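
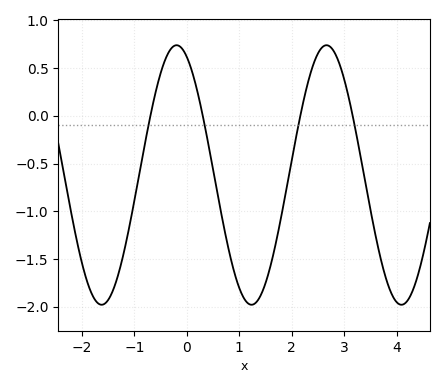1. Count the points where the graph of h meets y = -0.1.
4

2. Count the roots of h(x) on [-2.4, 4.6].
4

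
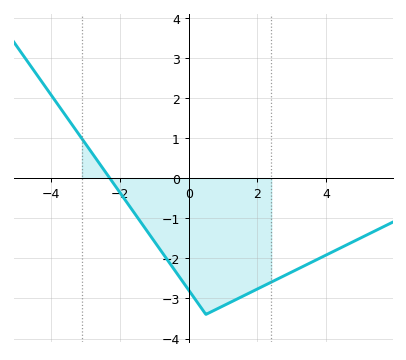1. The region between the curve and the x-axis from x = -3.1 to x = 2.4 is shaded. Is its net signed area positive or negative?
negative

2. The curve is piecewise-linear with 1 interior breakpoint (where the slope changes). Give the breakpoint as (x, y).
(0.5, -3.4)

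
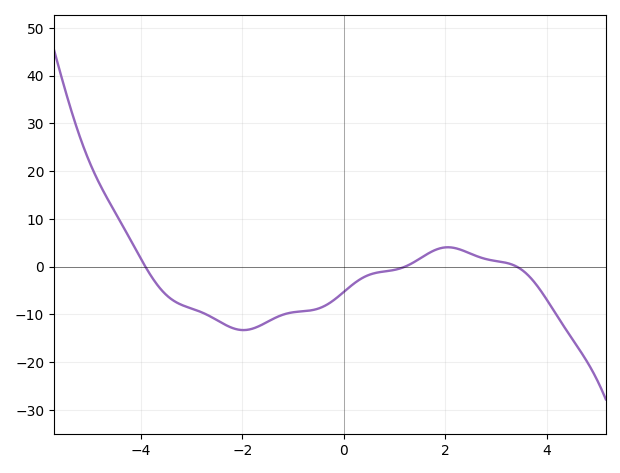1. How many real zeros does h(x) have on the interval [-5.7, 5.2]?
3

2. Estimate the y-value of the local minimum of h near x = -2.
-13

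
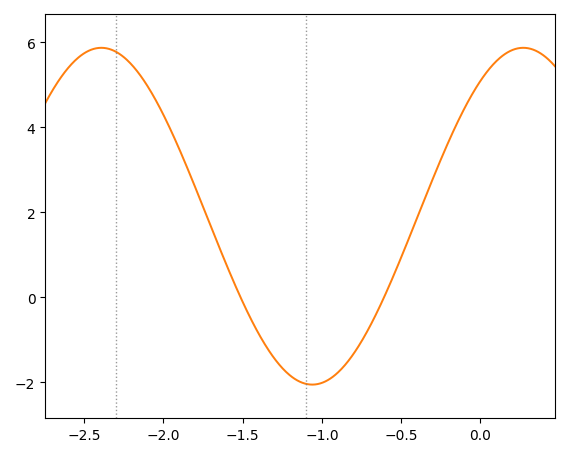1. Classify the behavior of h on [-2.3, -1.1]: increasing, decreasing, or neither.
decreasing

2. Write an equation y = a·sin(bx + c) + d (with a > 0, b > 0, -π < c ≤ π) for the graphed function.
y = 3.96sin(2.36x + 0.932) + 1.91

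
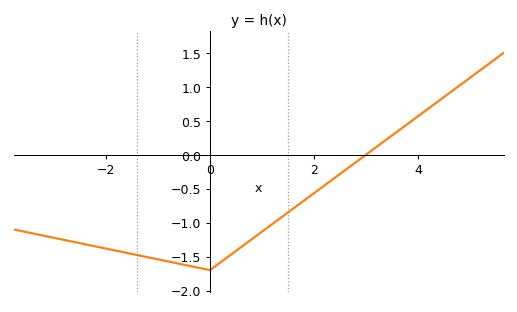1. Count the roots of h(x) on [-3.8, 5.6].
1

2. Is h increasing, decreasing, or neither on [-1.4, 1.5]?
neither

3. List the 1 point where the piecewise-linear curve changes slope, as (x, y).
(0, -1.7)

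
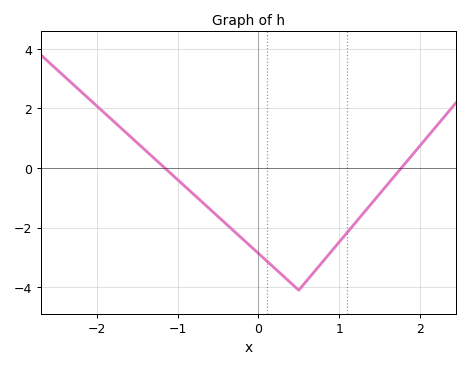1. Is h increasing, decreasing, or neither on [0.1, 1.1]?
neither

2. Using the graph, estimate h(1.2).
-1.8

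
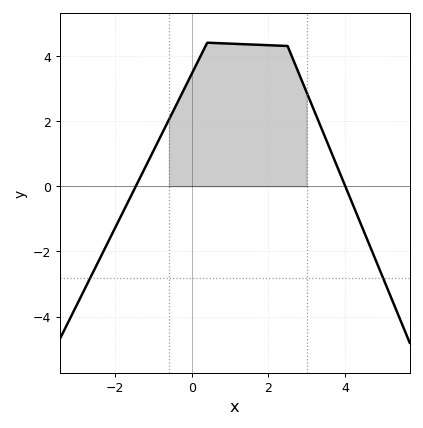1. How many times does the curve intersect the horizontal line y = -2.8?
2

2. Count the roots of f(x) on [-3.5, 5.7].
2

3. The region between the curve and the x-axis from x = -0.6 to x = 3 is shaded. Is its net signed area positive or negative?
positive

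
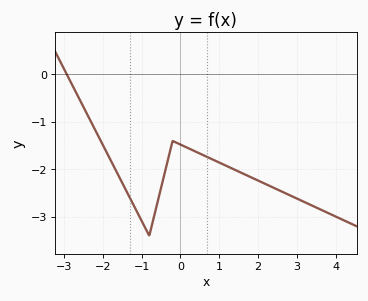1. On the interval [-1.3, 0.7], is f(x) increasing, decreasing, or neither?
neither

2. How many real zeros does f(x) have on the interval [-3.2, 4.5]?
1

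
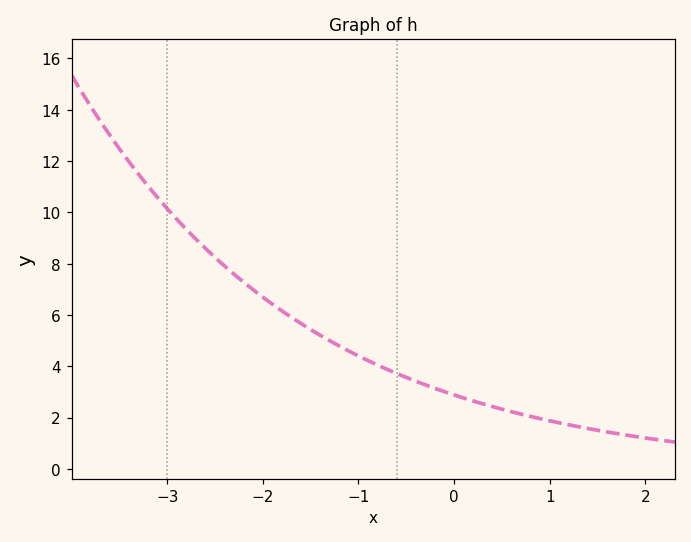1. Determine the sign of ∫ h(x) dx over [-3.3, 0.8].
positive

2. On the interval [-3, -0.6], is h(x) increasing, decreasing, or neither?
decreasing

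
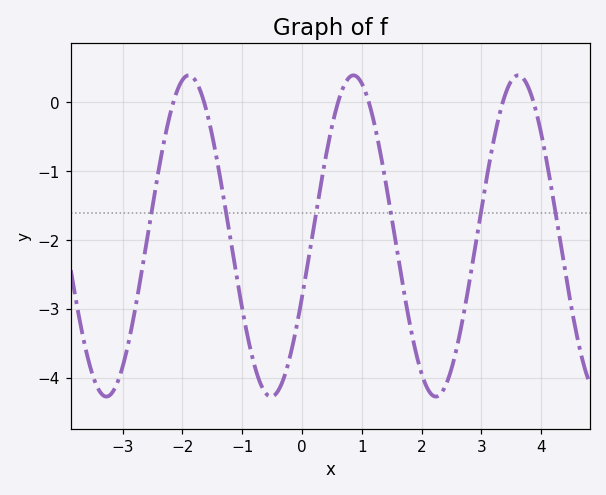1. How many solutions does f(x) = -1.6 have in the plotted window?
6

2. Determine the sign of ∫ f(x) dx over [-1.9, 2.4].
negative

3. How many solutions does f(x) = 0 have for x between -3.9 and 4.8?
6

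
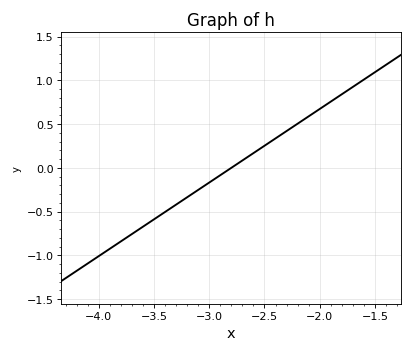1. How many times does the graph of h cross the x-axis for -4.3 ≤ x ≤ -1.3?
1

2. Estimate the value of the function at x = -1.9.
0.756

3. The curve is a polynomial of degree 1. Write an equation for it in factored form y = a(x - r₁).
y = 0.84(x + 2.8)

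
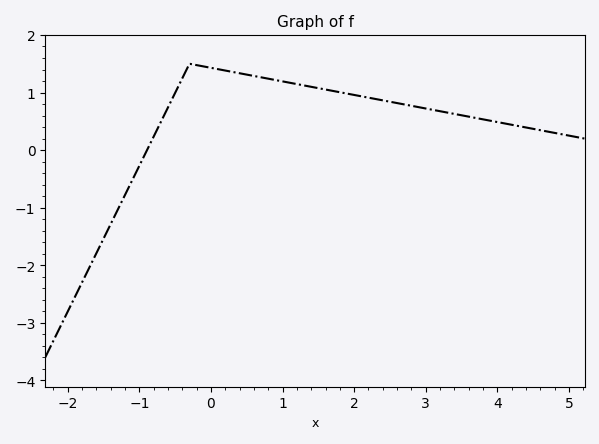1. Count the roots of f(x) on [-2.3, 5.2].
1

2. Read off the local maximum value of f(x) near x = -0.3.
1.5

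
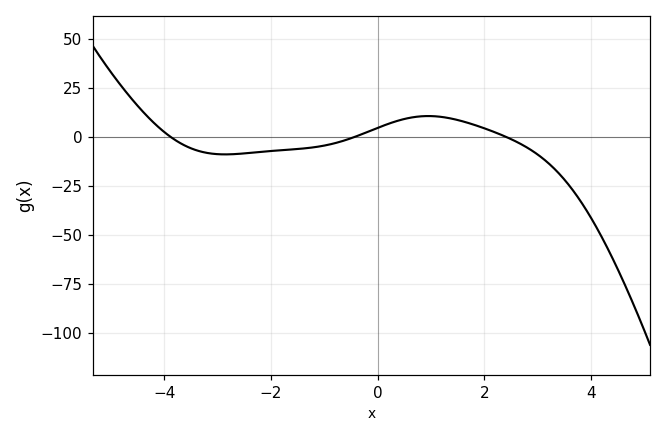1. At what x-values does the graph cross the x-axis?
-3.8, -0.4, 2.4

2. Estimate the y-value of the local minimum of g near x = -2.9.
-10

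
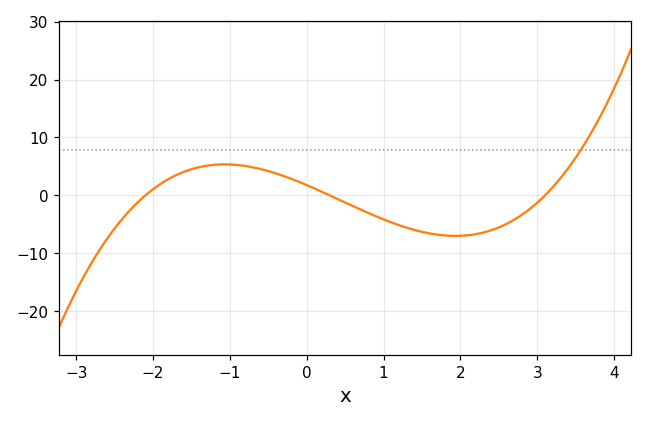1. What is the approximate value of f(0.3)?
0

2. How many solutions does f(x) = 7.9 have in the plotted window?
1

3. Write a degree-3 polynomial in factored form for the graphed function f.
y = 0.91(x + 2.1)(x - 0.3)(x - 3.1)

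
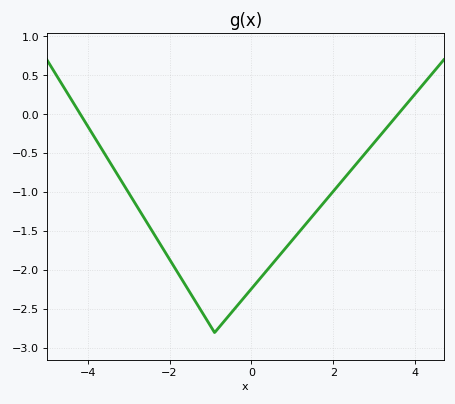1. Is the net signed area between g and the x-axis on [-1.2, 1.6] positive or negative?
negative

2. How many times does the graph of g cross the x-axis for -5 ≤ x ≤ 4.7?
2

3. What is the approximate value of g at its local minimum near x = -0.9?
-2.8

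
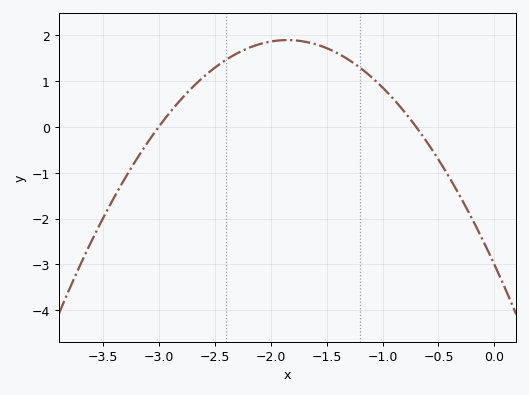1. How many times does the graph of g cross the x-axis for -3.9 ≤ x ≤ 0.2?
2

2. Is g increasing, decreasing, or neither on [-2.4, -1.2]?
neither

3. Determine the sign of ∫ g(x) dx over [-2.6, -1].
positive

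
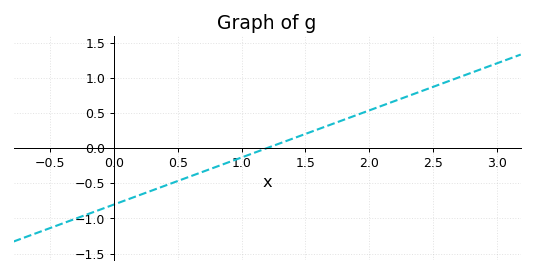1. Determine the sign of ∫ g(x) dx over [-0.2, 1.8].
negative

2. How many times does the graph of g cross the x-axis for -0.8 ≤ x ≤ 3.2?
1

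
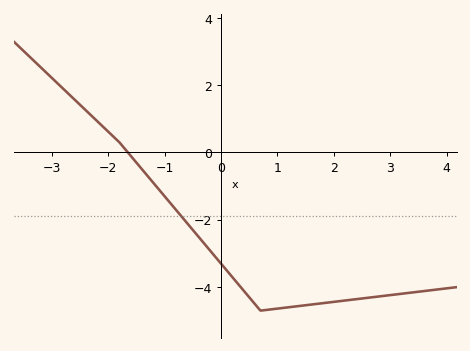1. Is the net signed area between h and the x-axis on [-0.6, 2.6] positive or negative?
negative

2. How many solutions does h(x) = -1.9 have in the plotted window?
1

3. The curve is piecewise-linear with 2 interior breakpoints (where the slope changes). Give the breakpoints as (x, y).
(-1.8, 0.3); (0.7, -4.7)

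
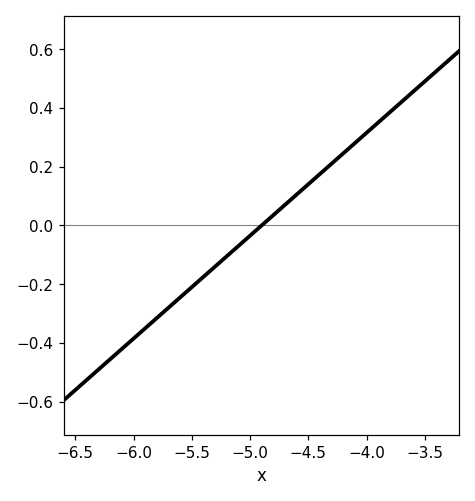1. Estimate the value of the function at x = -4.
0.32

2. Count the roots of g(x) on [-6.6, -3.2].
1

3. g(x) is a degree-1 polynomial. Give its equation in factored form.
y = 0.35(x + 4.9)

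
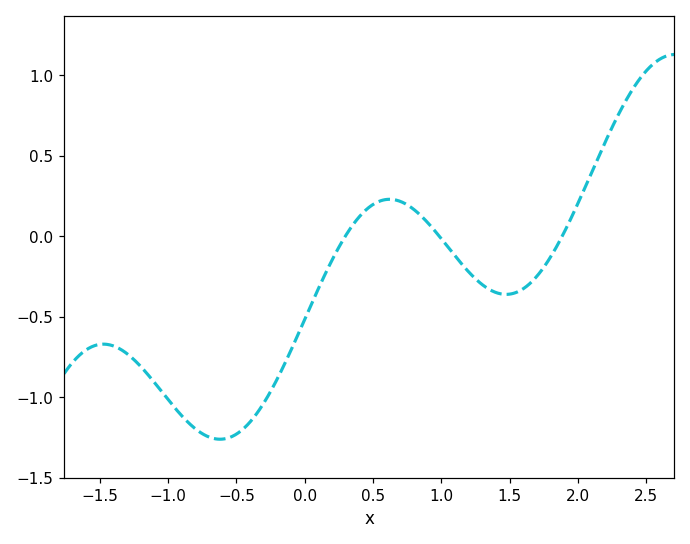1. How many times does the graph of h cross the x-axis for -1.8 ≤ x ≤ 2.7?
3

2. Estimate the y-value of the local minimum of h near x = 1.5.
-0.361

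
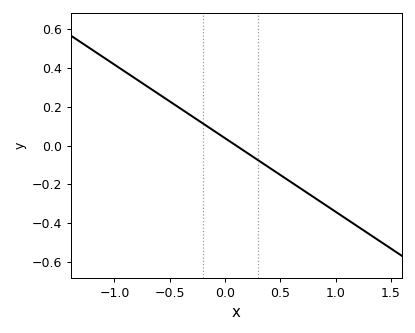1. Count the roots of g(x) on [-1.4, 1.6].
1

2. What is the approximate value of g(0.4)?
-0.114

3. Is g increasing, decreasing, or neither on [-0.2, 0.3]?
decreasing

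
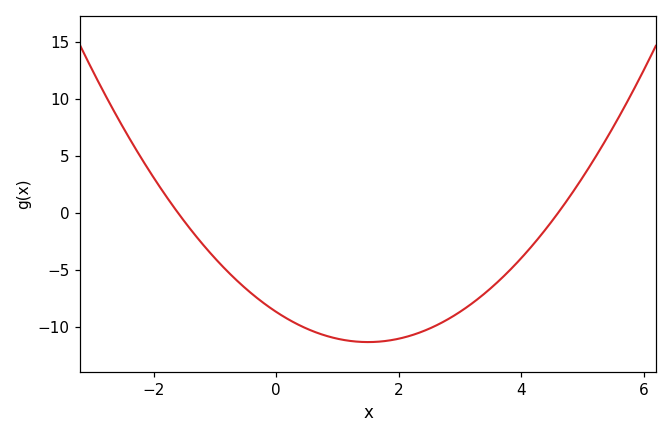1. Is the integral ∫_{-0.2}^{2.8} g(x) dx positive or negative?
negative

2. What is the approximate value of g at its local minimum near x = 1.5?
-11.3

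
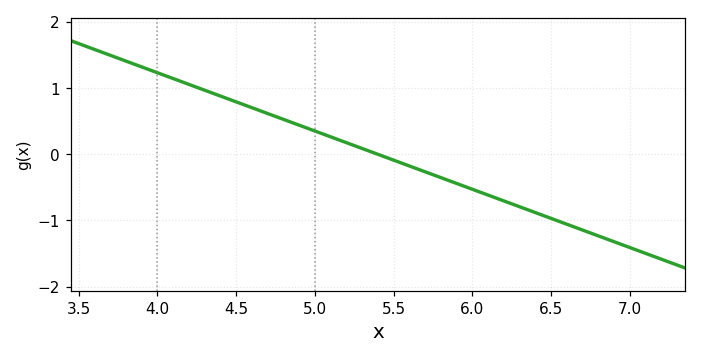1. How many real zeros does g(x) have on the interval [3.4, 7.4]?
1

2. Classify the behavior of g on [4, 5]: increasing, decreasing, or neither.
decreasing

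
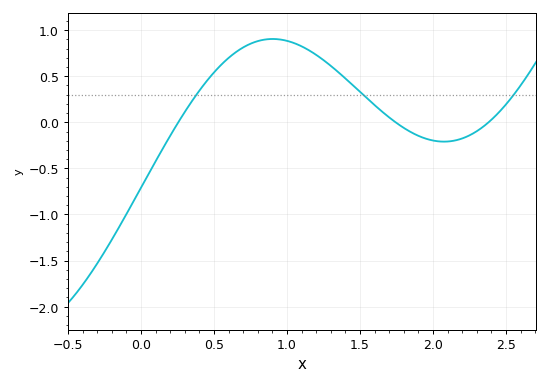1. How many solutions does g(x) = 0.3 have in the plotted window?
3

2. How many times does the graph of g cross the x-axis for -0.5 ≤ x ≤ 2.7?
3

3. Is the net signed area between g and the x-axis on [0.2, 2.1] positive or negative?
positive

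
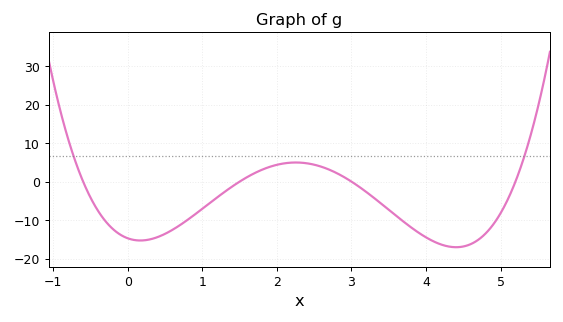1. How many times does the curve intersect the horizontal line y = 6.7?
2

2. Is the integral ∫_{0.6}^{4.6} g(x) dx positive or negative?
negative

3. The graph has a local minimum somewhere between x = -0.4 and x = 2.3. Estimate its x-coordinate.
0.2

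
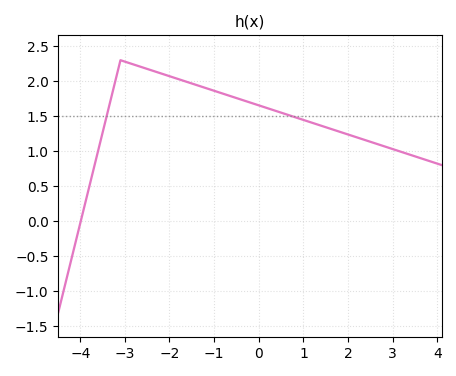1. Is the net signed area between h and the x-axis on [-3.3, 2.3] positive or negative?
positive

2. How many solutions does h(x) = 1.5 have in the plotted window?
2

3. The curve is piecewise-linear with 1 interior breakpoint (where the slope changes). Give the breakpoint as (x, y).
(-3.1, 2.3)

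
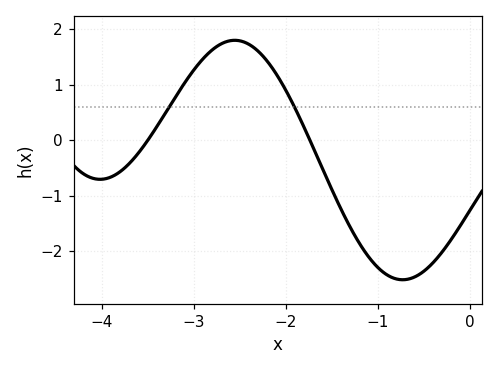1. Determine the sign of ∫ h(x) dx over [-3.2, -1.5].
positive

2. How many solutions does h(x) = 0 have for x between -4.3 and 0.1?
2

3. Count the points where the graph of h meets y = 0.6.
2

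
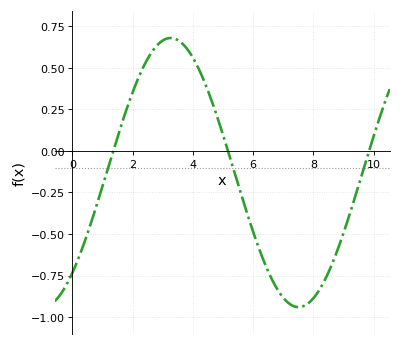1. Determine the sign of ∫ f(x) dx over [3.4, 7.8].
negative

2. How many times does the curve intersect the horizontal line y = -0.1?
3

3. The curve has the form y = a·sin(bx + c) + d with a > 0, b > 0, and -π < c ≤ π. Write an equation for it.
y = 0.81sin(0.74x - 0.842) - 0.13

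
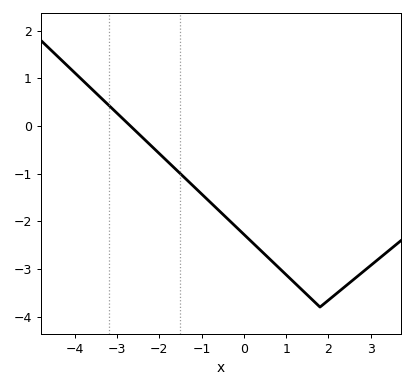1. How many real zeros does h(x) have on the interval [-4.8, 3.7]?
1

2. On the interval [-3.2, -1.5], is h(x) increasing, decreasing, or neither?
decreasing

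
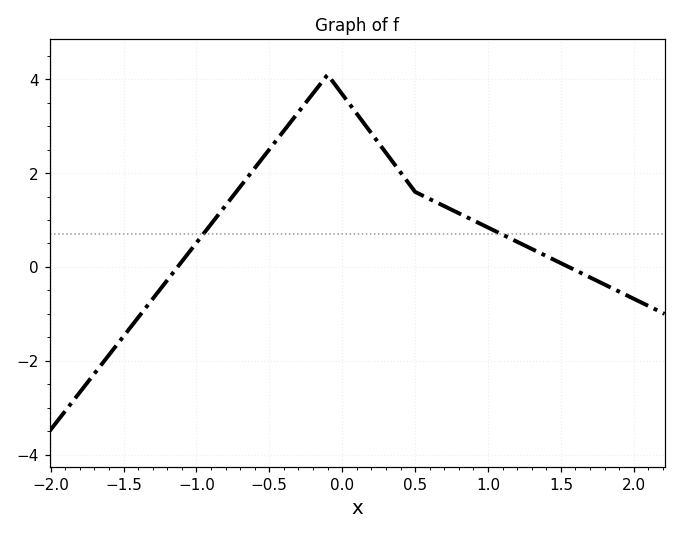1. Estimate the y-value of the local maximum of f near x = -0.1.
4.1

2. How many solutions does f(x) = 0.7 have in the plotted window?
2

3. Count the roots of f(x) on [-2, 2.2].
2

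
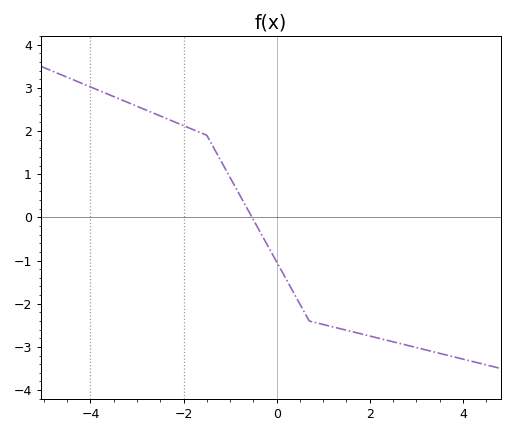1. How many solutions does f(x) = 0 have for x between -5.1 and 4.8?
1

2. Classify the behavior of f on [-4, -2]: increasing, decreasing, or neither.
decreasing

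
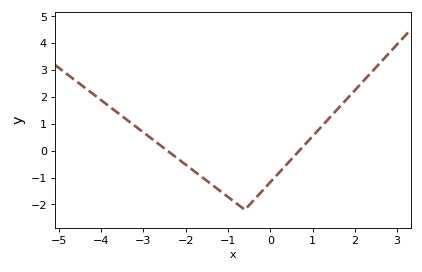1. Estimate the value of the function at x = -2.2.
-0.277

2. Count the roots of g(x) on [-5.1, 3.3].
2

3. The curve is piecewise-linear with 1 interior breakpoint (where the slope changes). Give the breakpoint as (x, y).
(-0.6, -2.2)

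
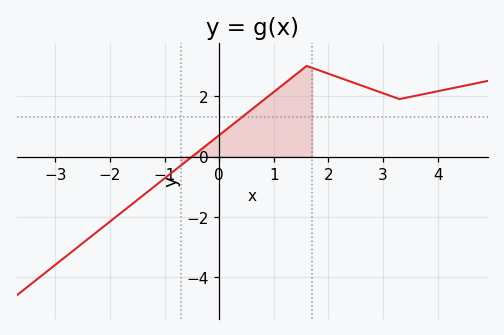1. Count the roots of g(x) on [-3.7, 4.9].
1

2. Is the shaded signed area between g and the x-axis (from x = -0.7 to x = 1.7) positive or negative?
positive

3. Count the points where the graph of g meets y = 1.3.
1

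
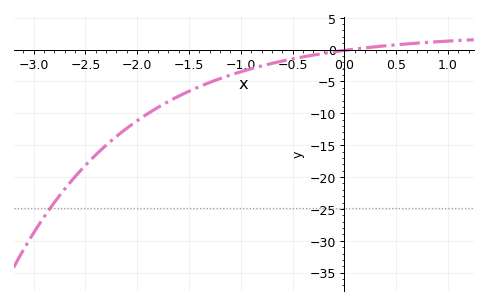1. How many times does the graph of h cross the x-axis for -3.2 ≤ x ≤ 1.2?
1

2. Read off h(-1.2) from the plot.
-4.5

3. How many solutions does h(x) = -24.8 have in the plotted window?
1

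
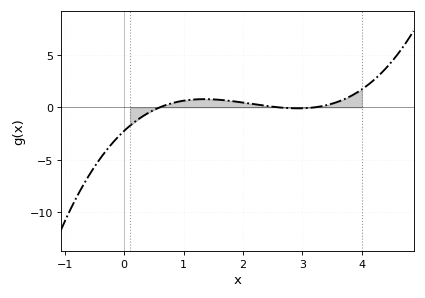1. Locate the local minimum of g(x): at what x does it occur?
2.92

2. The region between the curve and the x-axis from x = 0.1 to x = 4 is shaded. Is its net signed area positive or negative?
positive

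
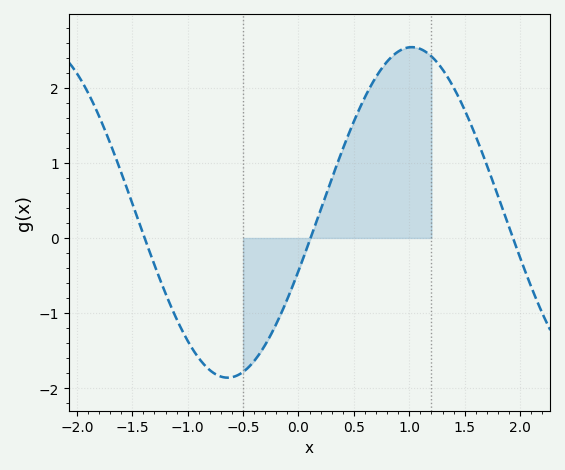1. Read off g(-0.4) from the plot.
-1.64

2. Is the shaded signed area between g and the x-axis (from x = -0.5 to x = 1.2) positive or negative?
positive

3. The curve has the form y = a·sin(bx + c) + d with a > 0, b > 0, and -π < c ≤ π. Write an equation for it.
y = 2.2sin(1.89x - 0.362) + 0.34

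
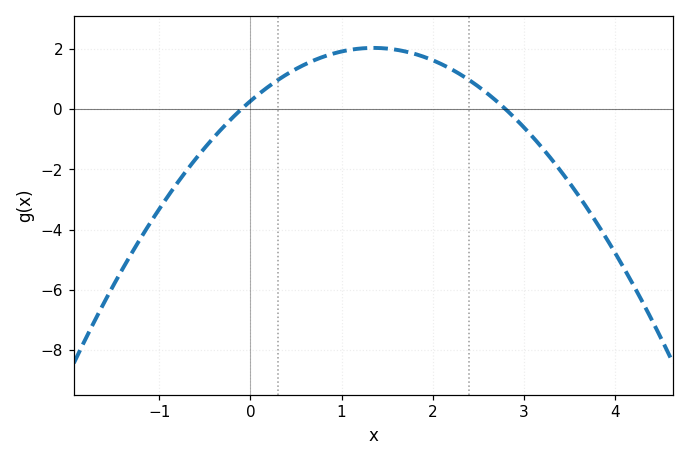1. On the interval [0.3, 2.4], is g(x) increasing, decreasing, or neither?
neither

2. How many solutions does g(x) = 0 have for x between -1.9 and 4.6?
2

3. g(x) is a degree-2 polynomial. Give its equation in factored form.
y = -0.97(x + 0.1)(x - 2.8)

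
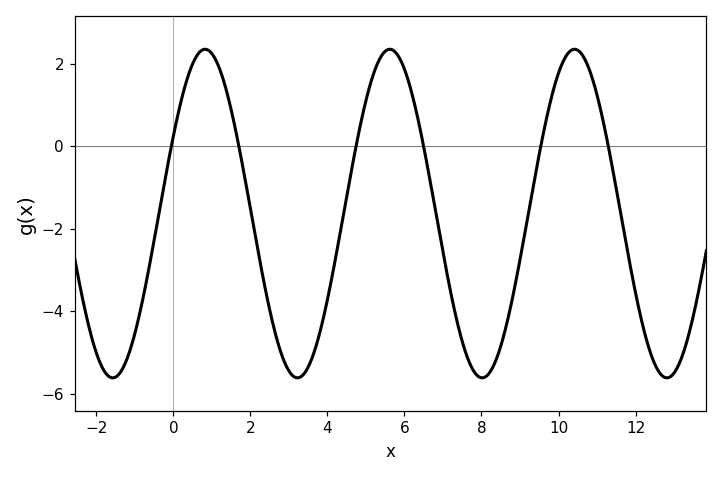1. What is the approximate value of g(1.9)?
-1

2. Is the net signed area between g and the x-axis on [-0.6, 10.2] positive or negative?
negative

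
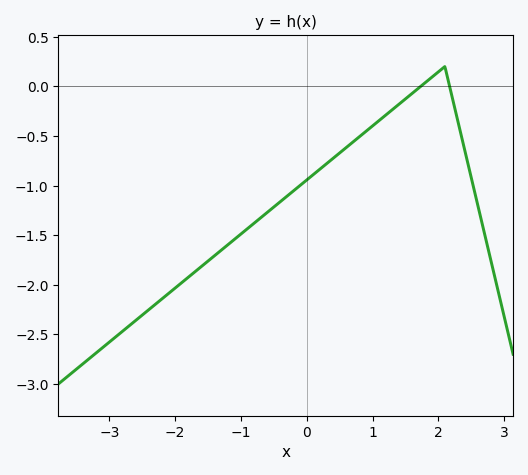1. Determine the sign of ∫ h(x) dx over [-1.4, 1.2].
negative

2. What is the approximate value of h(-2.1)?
-2.09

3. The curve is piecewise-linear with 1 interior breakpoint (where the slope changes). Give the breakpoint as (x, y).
(2.1, 0.2)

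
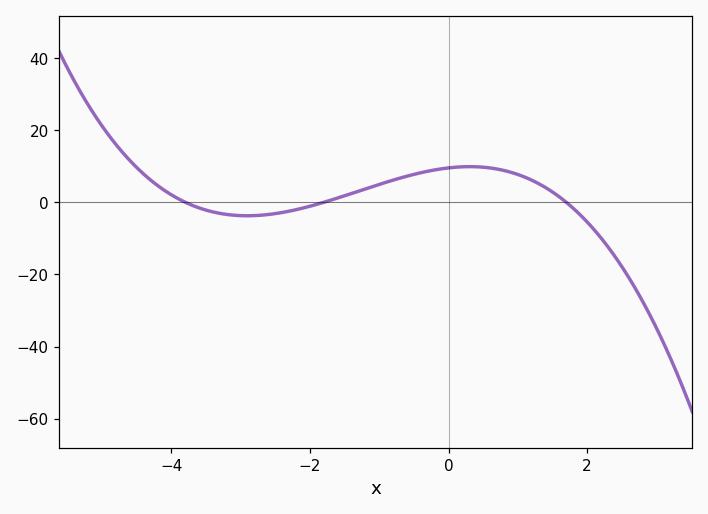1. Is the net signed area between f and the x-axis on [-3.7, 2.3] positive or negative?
positive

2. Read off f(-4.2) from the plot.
4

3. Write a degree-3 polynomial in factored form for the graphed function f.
y = -0.82(x + 3.8)(x + 1.8)(x - 1.7)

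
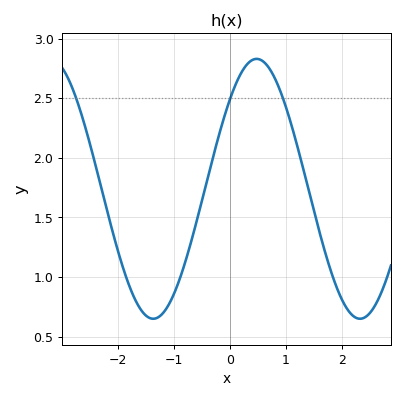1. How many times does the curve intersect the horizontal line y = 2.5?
3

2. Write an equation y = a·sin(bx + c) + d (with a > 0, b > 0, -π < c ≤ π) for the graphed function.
y = 1.09sin(1.7x + 0.76) + 1.74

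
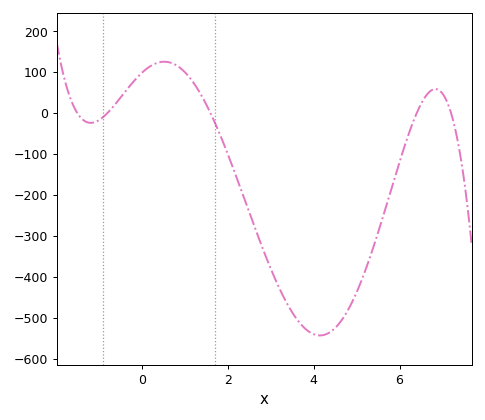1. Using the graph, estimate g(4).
-540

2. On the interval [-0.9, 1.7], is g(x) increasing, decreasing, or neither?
neither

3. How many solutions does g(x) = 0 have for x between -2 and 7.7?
5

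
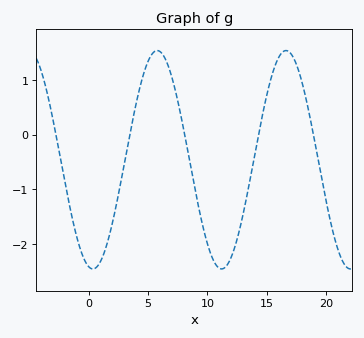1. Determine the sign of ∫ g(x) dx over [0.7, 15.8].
negative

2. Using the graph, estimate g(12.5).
-1.91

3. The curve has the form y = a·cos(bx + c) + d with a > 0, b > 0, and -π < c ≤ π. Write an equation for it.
y = 1.99cos(0.58x + 2.93) - 0.46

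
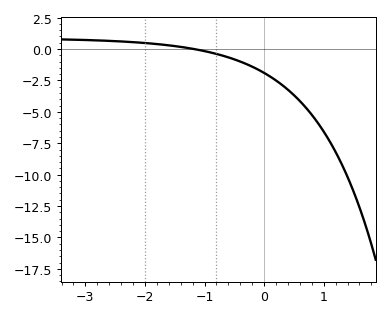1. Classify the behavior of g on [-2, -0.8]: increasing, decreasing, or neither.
decreasing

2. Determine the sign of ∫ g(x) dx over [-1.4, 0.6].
negative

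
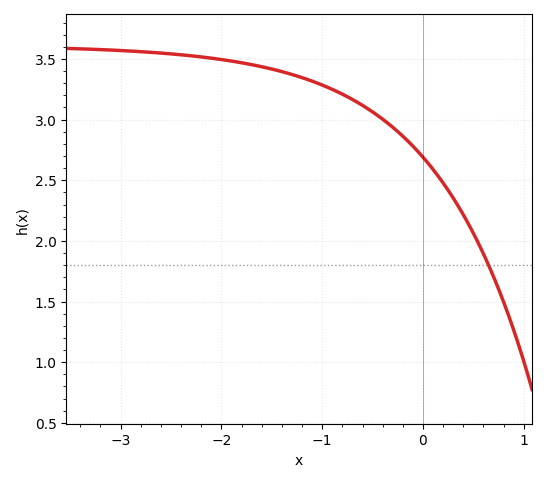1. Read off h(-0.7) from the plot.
3.17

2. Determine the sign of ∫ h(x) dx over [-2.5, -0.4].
positive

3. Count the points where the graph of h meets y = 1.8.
1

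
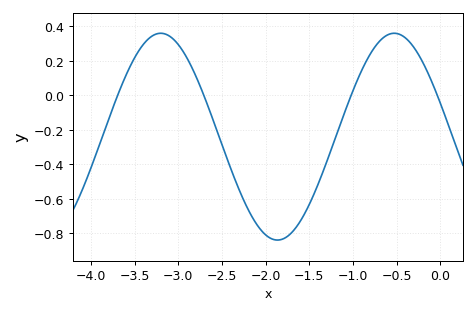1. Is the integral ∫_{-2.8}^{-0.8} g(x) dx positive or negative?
negative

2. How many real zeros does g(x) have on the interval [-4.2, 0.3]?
4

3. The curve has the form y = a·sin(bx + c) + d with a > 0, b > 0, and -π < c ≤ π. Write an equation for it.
y = 0.6sin(2.35x + 2.81) - 0.24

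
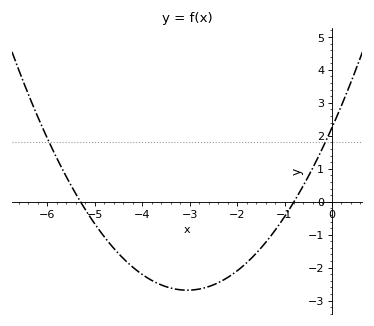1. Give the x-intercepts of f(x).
-5.3, -0.8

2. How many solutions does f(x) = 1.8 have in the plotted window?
2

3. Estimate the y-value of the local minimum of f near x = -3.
-2.7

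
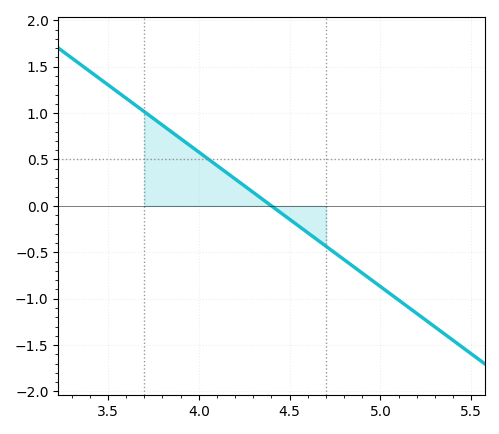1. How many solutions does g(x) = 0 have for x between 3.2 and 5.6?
1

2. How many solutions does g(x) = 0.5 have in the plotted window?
1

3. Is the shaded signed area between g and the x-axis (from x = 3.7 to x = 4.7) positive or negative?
positive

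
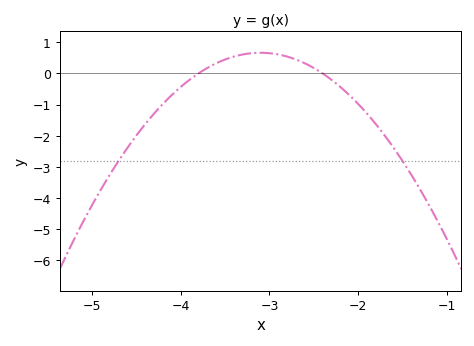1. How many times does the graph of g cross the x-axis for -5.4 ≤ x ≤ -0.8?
2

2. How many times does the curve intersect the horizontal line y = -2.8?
2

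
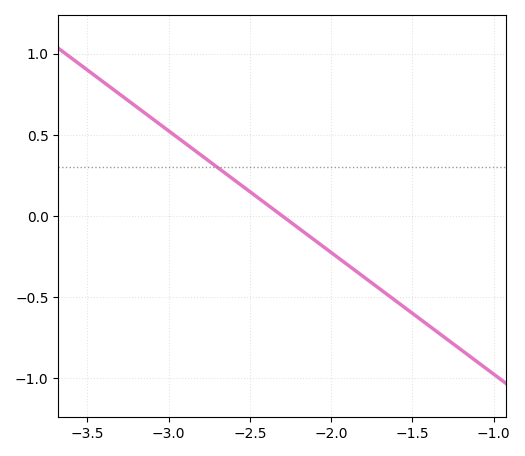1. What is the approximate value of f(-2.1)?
-0.15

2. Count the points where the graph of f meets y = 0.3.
1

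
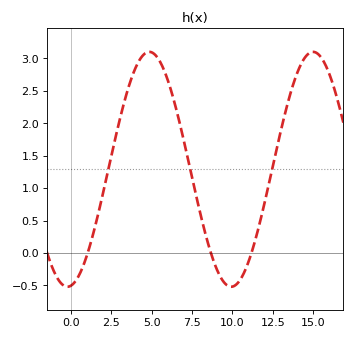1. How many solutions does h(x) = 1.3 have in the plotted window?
3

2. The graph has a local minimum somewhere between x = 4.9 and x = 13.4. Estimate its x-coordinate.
9.93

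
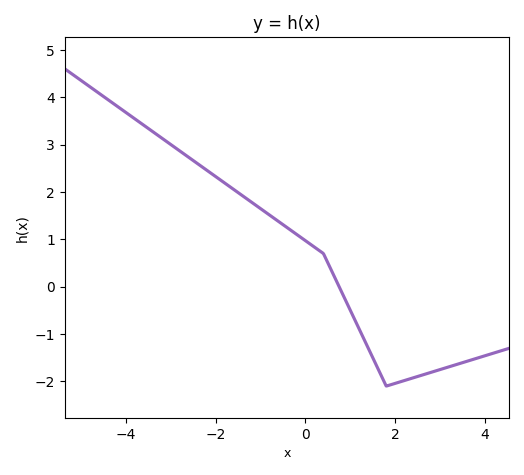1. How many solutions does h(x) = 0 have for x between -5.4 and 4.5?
1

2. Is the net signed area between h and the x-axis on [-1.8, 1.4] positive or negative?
positive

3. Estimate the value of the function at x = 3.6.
-1.58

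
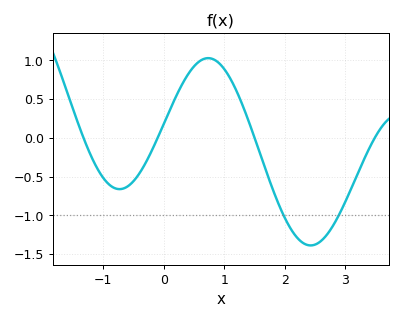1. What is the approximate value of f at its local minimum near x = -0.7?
-0.661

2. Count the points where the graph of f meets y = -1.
2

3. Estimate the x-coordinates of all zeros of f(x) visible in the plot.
-1.33, -0.103, 1.5, 3.48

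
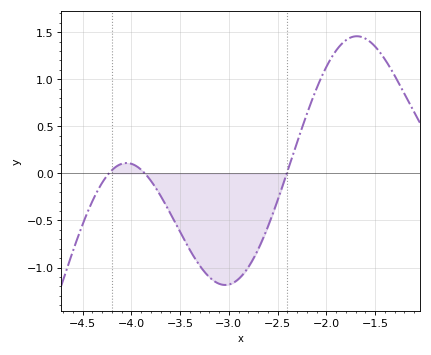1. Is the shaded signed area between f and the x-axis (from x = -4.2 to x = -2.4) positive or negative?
negative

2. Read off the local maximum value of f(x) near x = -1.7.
1.45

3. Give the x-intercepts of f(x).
-4.25, -3.85, -2.4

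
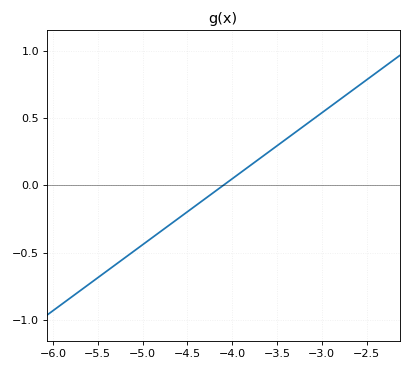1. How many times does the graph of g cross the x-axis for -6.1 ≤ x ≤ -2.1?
1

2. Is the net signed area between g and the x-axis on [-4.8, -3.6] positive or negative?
negative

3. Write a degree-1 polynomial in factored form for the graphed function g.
y = 0.49(x + 4.1)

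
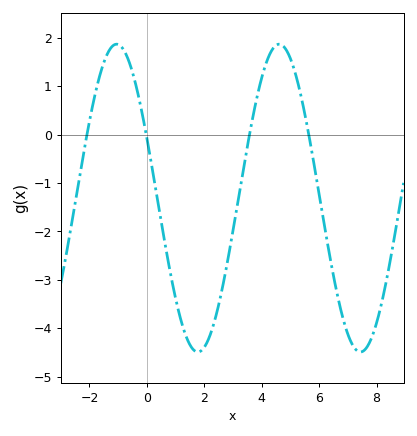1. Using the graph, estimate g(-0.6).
1.5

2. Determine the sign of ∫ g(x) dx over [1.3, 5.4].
negative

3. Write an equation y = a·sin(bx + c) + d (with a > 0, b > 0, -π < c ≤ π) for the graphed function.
y = 3.18sin(1.1x + 2.7) - 1.31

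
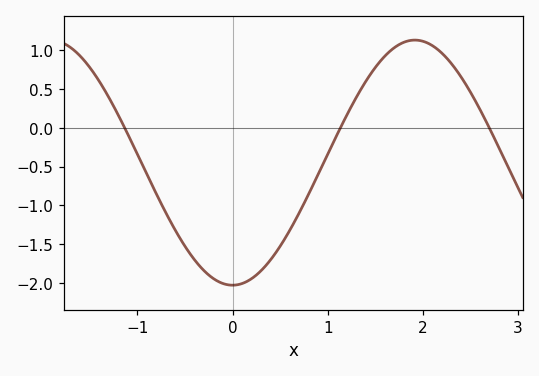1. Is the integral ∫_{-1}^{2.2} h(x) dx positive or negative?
negative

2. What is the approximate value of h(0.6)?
-1.3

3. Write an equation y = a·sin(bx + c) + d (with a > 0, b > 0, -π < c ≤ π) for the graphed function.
y = 1.58sin(1.6x - 1.6) - 0.45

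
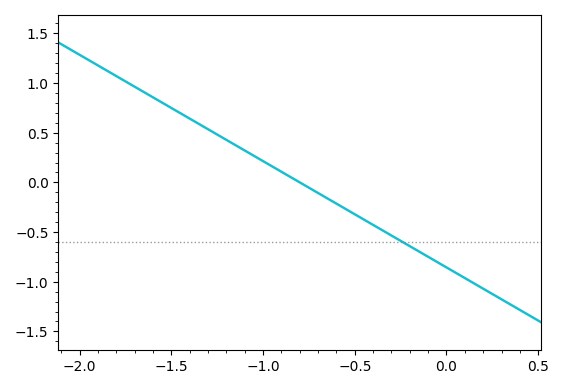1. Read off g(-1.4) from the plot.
0.642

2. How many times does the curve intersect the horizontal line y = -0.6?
1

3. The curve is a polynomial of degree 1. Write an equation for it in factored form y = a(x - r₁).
y = -1.07(x + 0.8)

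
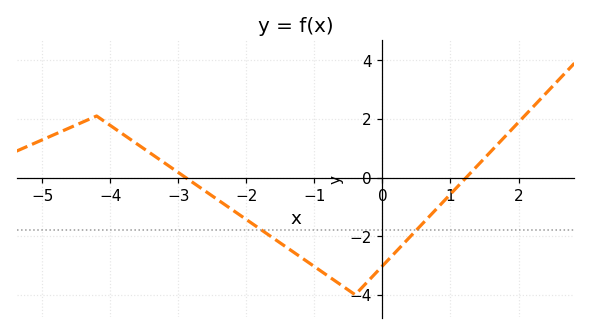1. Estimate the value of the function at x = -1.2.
-2.8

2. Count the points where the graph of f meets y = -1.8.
2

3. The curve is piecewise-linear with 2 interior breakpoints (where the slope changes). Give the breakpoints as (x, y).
(-4.2, 2.1); (-0.4, -4)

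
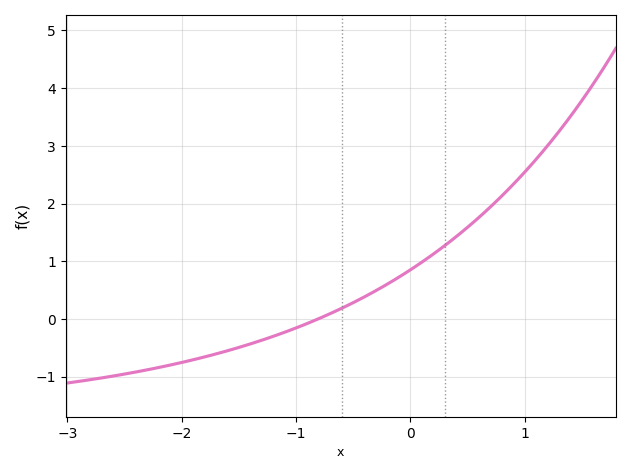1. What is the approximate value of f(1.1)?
2.8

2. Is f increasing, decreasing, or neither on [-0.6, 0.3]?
increasing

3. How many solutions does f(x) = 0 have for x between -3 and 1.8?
1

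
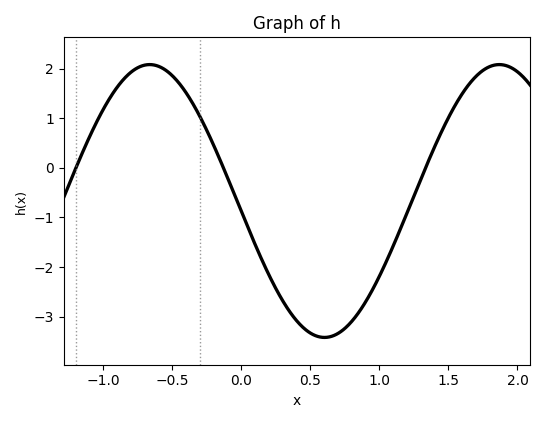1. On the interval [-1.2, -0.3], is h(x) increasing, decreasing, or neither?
neither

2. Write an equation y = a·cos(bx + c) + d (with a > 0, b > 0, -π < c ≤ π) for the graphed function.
y = 2.75cos(2.48x + 1.65) - 0.67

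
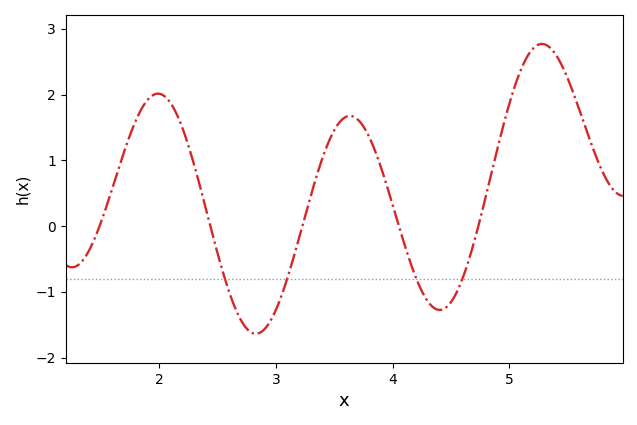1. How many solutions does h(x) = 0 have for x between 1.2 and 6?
5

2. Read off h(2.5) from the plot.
-0.4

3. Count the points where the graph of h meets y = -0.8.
4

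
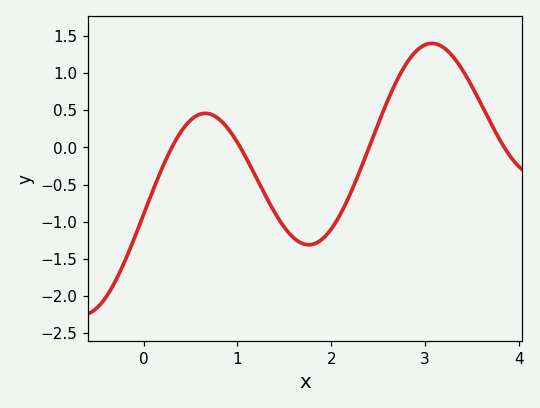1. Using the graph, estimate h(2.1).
-0.9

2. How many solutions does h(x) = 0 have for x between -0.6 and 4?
4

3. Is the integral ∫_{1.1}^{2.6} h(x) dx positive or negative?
negative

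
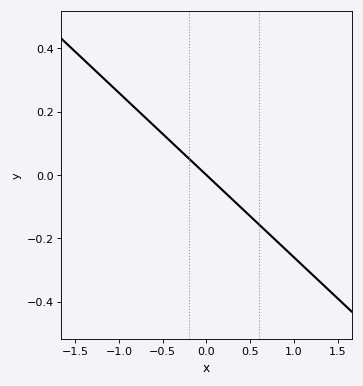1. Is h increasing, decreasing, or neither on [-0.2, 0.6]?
decreasing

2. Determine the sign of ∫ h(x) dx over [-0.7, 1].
negative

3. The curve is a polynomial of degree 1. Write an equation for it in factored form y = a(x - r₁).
y = -0.26(x - 0)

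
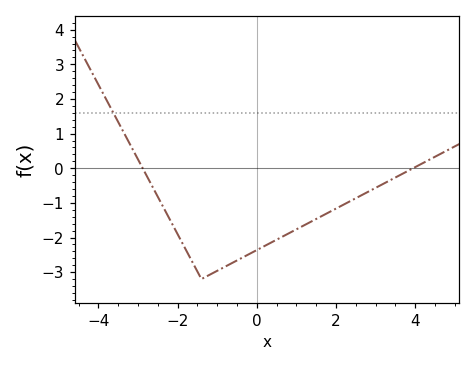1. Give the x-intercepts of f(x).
-2.88, 3.95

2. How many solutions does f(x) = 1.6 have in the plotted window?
1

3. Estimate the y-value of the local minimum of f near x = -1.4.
-3.2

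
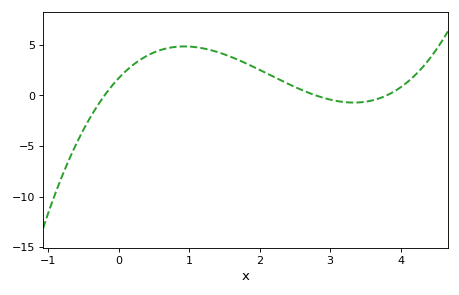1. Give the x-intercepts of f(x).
-0.2, 2.8, 3.8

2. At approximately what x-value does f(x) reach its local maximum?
0.9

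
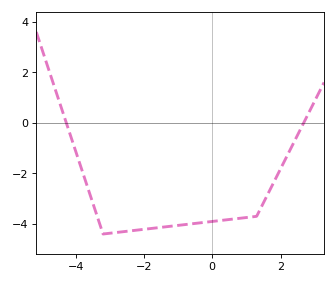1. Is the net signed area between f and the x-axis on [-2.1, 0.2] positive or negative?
negative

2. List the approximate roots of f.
-4.27, 2.68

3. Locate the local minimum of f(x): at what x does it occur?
-3.2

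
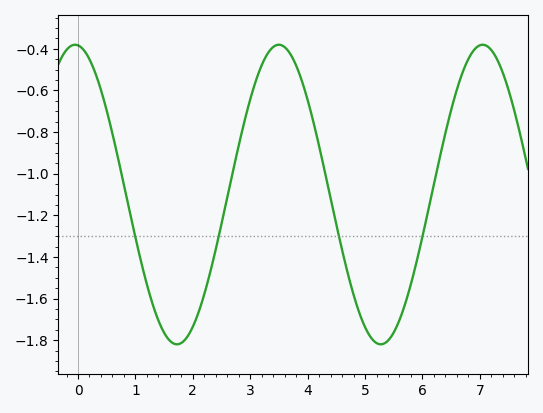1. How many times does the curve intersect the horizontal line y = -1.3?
4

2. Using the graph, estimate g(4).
-0.645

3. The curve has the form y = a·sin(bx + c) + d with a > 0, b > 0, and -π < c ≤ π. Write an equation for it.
y = 0.72sin(1.77x + 1.66) - 1.1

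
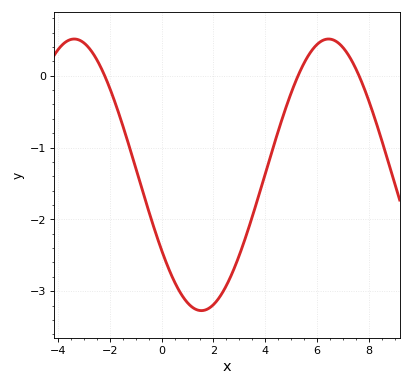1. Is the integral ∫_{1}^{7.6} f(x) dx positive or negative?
negative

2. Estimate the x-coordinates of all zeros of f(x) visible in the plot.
-2.2, 5.27, 7.62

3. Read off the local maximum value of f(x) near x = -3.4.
0.51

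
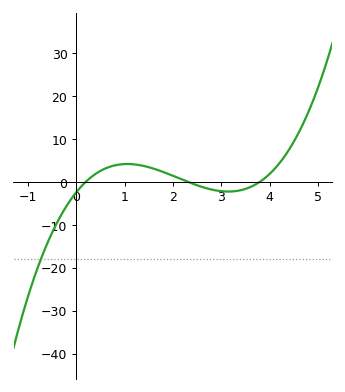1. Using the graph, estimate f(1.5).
3.37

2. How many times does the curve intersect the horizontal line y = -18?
1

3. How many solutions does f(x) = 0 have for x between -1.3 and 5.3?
3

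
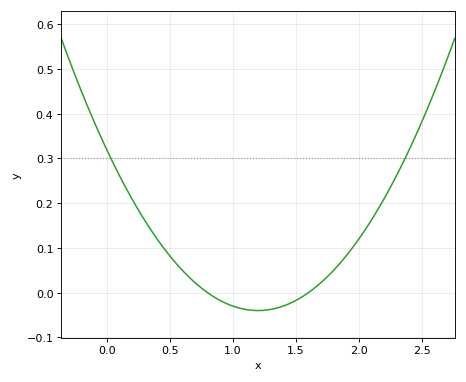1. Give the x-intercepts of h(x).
0.8, 1.6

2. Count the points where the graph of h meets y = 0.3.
2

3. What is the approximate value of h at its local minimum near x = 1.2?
-0.04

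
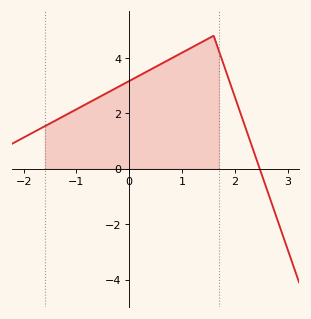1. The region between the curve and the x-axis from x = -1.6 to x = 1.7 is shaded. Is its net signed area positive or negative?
positive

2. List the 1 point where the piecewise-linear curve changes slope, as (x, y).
(1.6, 4.8)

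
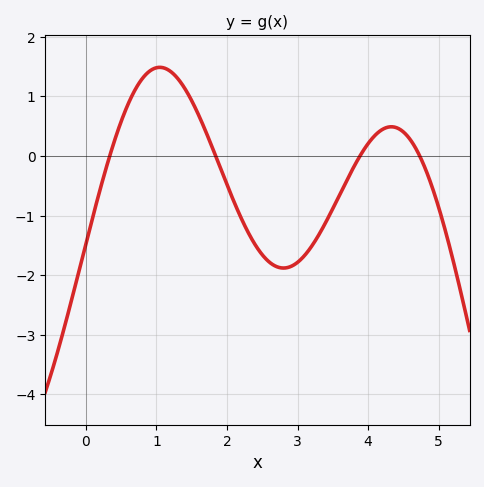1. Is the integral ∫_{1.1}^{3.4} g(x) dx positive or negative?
negative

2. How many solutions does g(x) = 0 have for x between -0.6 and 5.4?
4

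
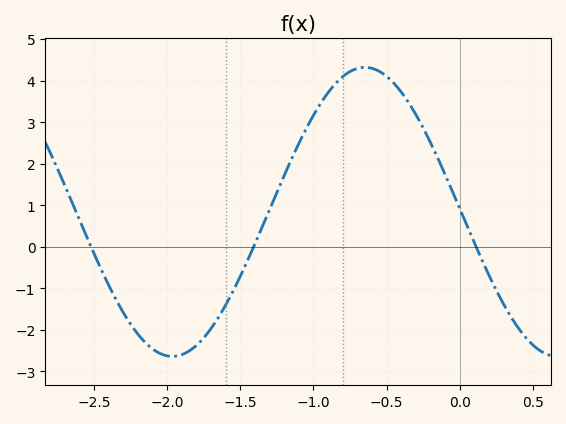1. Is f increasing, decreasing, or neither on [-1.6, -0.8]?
increasing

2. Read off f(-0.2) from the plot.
2.5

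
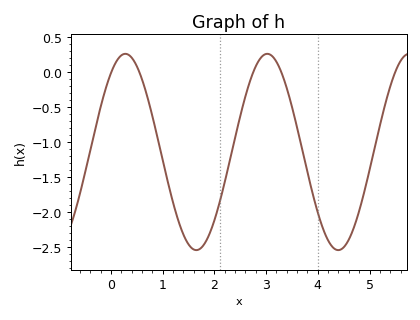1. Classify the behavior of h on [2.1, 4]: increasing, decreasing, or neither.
neither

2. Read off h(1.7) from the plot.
-2.55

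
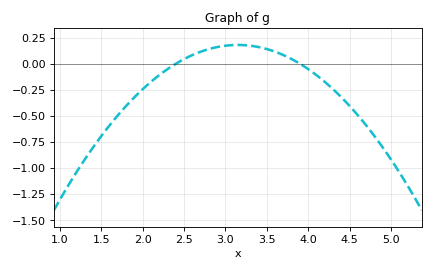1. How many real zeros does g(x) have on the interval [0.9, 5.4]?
2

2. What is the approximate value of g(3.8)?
0.04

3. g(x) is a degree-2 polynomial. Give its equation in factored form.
y = -0.32(x - 2.4)(x - 3.9)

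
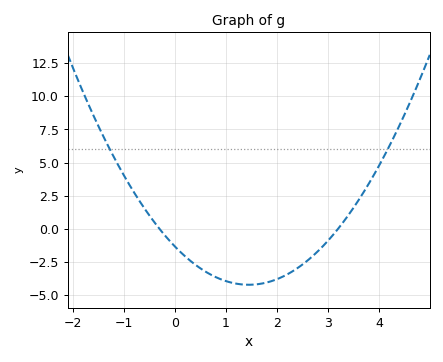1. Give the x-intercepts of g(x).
-0.3, 3.2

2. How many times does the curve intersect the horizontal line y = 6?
2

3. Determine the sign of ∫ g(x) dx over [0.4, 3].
negative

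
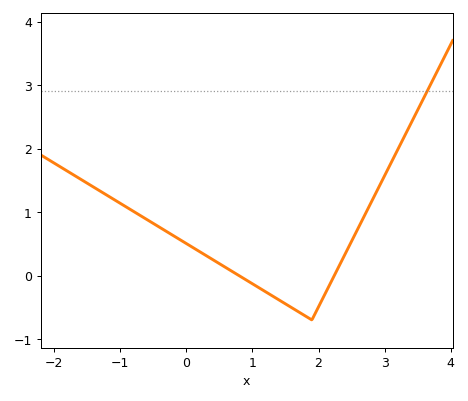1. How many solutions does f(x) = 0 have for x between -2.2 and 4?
2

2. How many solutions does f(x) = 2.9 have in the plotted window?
1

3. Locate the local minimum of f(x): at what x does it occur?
1.9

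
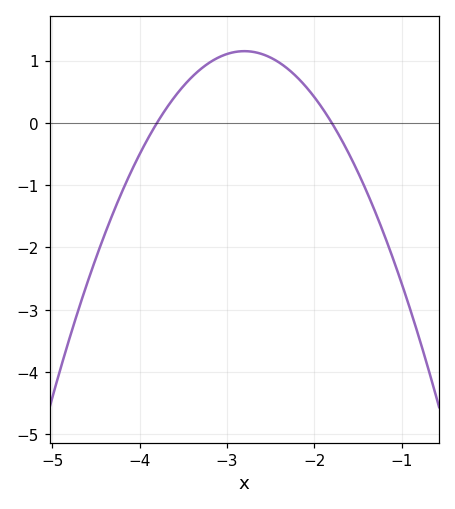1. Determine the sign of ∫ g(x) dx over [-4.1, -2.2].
positive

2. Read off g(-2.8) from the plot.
1.1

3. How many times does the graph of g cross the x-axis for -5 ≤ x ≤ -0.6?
2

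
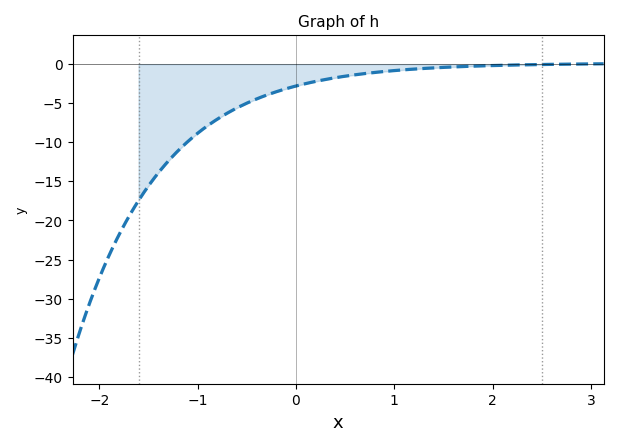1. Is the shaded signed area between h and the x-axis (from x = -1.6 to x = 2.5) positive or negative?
negative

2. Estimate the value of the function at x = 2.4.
-0.069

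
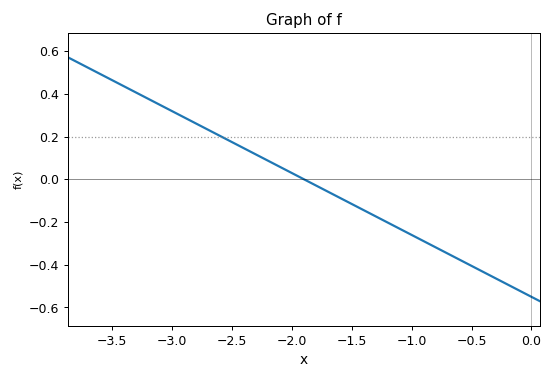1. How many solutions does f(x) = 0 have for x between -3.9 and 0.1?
1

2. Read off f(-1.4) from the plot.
-0.14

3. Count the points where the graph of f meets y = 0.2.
1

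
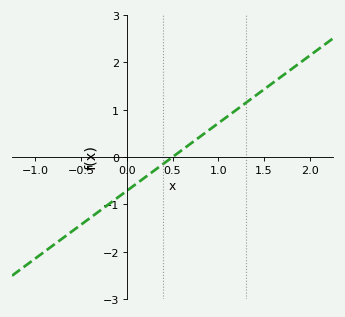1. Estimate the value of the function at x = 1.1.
0.9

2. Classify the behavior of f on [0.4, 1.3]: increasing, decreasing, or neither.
increasing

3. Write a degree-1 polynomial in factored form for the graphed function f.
y = 1.43(x - 0.5)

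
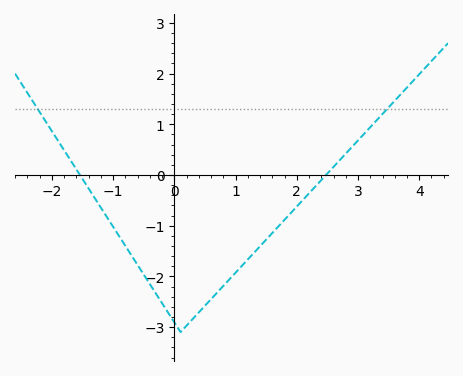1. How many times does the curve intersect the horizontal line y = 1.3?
2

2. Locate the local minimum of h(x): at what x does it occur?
0.099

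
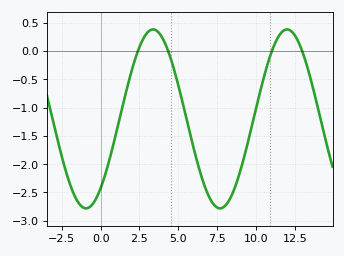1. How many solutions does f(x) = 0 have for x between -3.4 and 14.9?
4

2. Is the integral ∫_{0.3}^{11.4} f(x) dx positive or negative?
negative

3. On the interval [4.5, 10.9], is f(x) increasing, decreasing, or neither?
neither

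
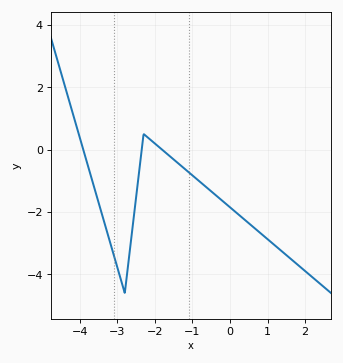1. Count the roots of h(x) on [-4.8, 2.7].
3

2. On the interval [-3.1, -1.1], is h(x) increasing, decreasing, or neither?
neither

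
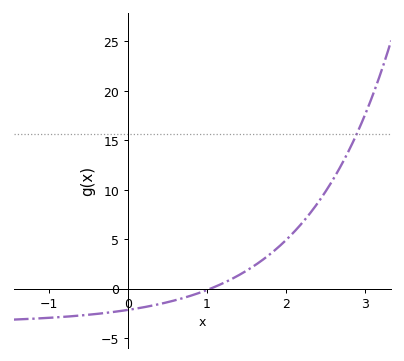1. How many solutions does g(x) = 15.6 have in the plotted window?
1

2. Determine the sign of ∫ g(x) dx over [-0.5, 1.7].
negative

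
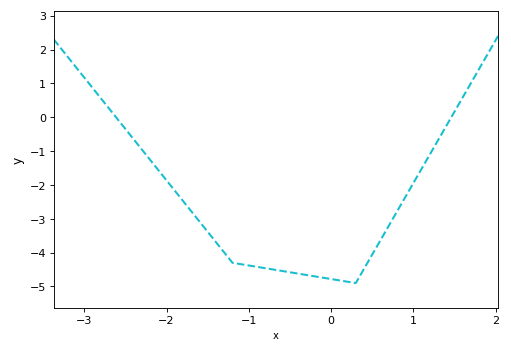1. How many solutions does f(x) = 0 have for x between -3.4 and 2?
2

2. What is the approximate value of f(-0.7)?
-4.5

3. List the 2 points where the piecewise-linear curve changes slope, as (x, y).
(-1.2, -4.3); (0.3, -4.9)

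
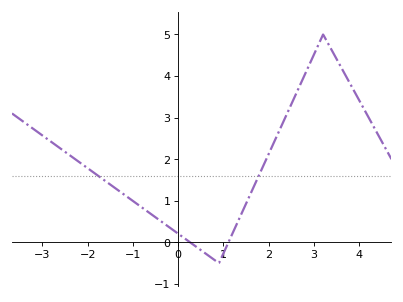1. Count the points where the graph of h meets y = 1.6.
2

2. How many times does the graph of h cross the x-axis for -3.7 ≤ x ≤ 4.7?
2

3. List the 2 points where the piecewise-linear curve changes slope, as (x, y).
(0.9, -0.5); (3.2, 5)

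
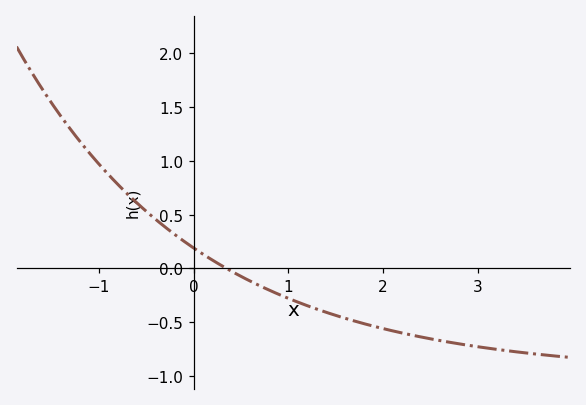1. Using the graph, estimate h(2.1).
-0.6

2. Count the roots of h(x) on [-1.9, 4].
1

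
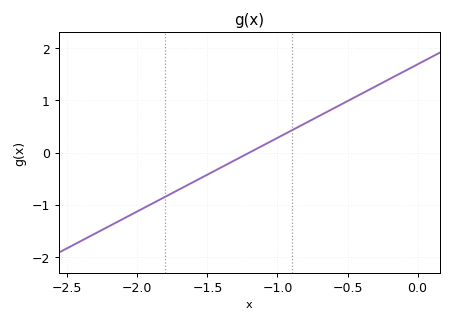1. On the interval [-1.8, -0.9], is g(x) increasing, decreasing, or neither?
increasing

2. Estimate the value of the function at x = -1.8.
-0.8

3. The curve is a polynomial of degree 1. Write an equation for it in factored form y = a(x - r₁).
y = 1.41(x + 1.2)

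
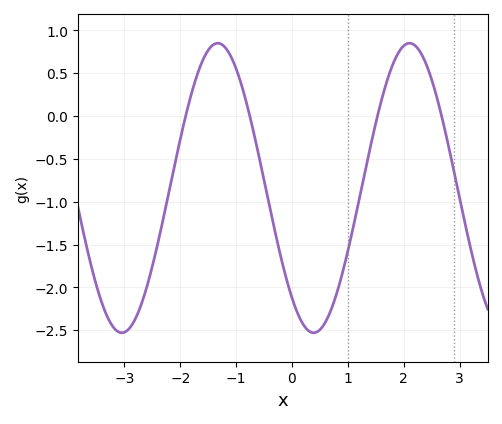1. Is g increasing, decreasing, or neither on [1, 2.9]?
neither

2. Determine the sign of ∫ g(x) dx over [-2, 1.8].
negative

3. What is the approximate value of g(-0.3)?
-1.35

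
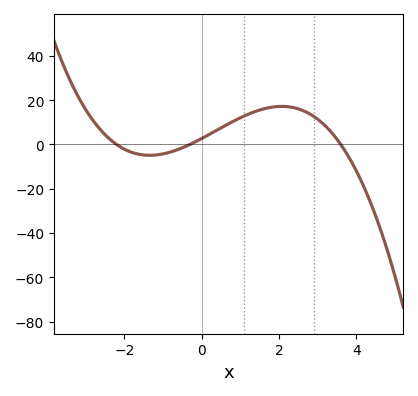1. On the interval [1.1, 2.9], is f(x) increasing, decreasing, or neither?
neither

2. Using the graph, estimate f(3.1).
10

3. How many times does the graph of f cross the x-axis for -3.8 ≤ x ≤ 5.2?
3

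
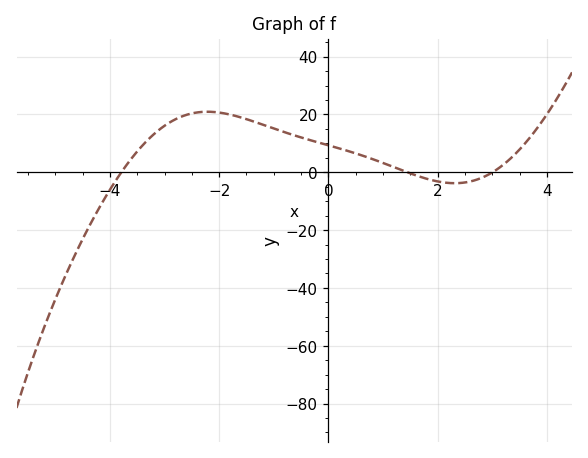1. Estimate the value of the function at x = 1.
4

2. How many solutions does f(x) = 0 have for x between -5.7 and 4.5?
3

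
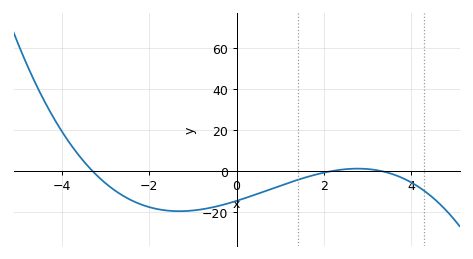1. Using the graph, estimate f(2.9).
2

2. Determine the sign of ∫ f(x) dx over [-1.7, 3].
negative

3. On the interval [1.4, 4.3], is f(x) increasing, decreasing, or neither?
neither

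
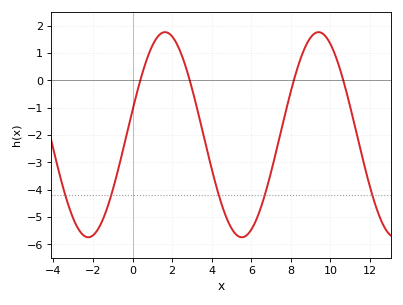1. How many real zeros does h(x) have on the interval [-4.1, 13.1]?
4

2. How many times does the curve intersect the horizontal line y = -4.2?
5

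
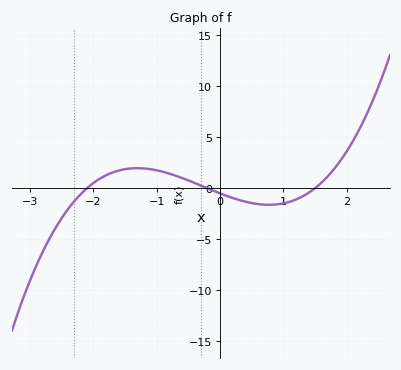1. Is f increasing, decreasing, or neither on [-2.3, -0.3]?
neither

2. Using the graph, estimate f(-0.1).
-0.5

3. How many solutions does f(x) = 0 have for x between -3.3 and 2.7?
3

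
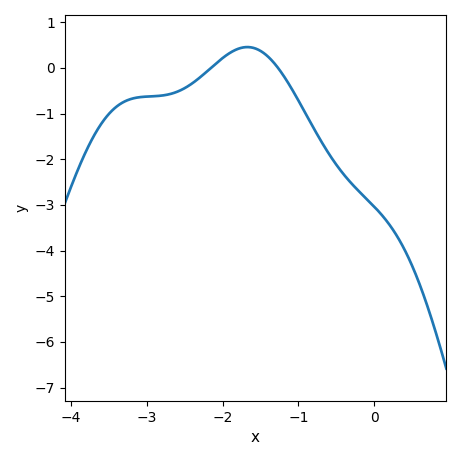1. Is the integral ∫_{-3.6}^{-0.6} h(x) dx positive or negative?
negative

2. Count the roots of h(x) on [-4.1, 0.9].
2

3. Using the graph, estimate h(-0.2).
-2.7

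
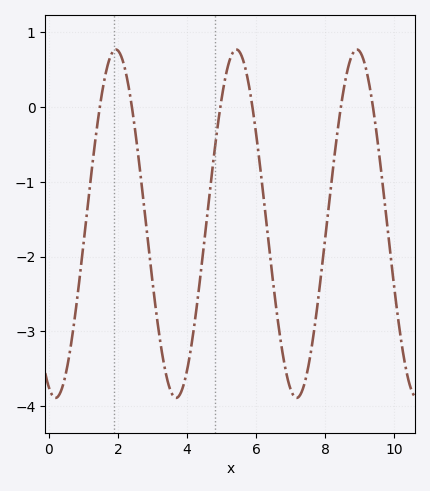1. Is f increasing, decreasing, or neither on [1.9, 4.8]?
neither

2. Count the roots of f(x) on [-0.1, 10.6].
6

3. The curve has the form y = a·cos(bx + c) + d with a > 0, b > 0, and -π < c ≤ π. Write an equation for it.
y = 2.33cos(1.8x + 2.79) - 1.56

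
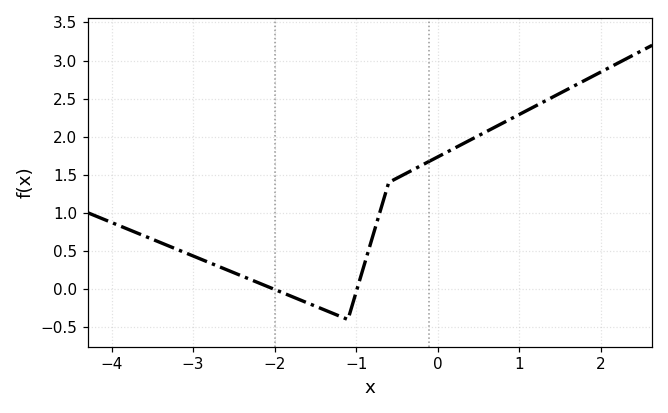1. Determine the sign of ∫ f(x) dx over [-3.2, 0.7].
positive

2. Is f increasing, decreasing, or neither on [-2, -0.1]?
neither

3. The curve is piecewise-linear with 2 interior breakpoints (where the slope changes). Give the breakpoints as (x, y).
(-1.1, -0.4); (-0.6, 1.4)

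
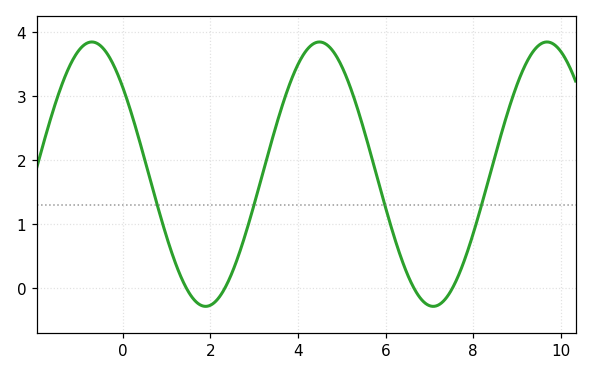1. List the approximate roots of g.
1.45, 2.34, 6.64, 7.53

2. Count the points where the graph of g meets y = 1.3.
4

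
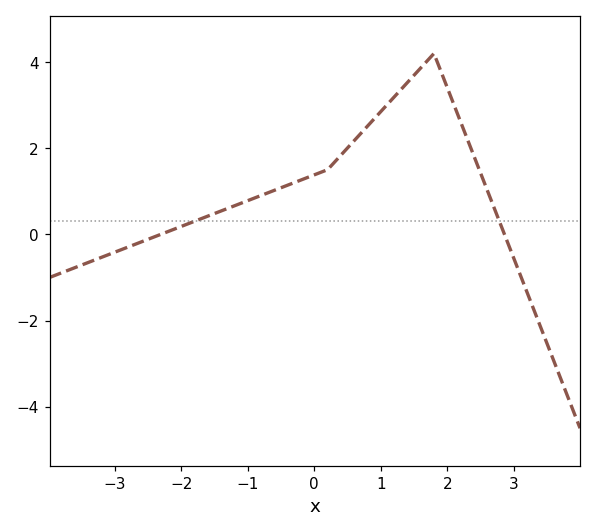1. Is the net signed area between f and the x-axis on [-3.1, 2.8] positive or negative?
positive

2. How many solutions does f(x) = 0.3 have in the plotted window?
2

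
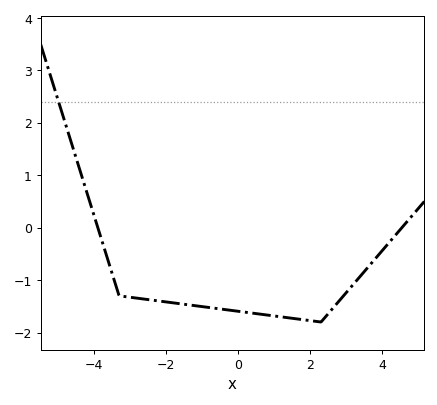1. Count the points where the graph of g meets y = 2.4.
1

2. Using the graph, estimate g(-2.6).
-1.36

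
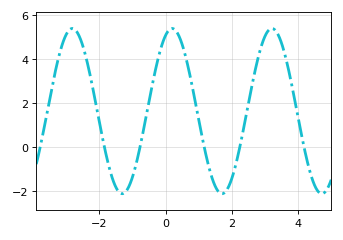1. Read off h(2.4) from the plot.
1.3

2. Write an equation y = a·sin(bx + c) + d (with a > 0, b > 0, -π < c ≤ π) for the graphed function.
y = 3.75sin(2.1x + 1.2) + 1.65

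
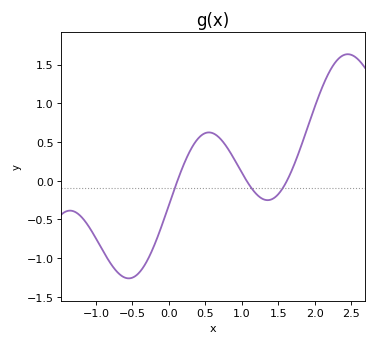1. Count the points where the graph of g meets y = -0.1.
3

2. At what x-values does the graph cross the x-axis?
0.118, 1.07, 1.62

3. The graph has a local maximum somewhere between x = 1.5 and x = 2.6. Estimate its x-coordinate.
2.45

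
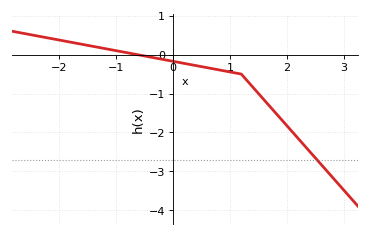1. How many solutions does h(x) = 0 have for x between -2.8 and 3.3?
1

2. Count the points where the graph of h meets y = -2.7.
1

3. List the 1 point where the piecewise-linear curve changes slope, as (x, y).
(1.2, -0.5)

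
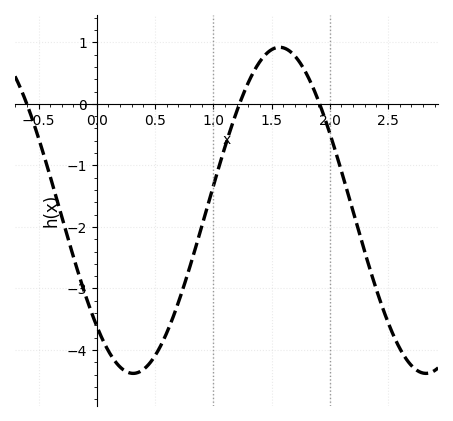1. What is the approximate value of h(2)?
-0.475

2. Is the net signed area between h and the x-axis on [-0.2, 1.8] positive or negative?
negative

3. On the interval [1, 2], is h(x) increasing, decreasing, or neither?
neither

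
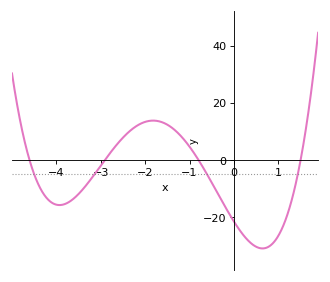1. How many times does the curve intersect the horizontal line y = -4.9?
4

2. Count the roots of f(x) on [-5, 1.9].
4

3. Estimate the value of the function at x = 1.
-26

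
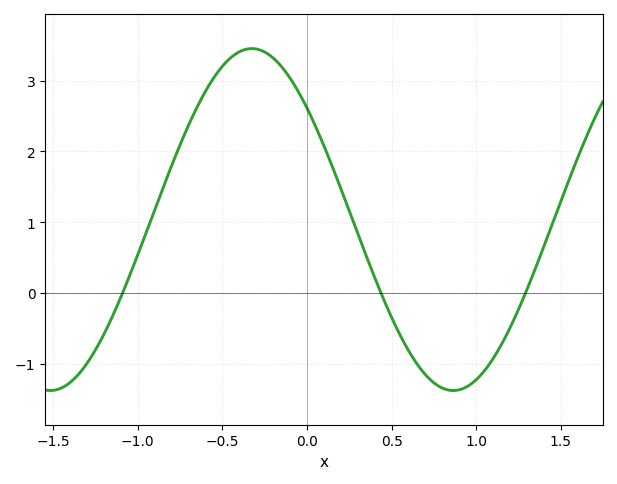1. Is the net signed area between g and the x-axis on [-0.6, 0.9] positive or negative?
positive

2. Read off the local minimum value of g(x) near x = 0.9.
-1.37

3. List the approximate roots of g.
-1.09, 0.438, 1.29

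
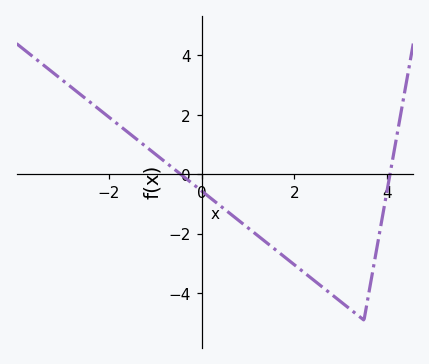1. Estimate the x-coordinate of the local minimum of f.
3.4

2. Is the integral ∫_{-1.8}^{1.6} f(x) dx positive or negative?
negative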